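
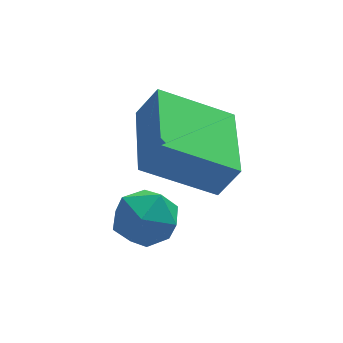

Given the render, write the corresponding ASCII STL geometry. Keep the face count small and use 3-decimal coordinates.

solid 
facet normal -0.460 0.790 0.406
outer loop
vertex 1.472 0.102 -1.056
vertex 1.54 -0.187 -0.417
vertex 2.045 0.236 -0.668
endloop
endfacet
facet normal -0.104 0.977 -0.184
outer loop
vertex 1.472 0.102 -1.056
vertex 2.045 0.236 -0.668
vertex 2.108 0.113 -1.359
endloop
endfacet
facet normal -0.356 0.589 -0.725
outer loop
vertex 1.472 0.102 -1.056
vertex 2.108 0.113 -1.359
vertex 1.642 -0.385 -1.535
endloop
endfacet
facet normal -0.867 0.161 -0.471
outer loop
vertex 1.472 0.102 -1.056
vertex 1.642 -0.385 -1.535
vertex 1.291 -0.571 -0.953
endloop
endfacet
facet normal -0.931 0.285 0.228
outer loop
vertex 1.472 0.102 -1.056
vertex 1.291 -0.571 -0.953
vertex 1.54 -0.187 -0.417
endloop
endfacet
facet normal 0.583 0.808 -0.091
outer loop
vertex 2.108 0.113 -1.359
vertex 2.045 0.236 -0.668
vertex 2.569 -0.169 -0.907
endloop
endfacet
facet normal 0.008 0.504 0.864
outer loop
vertex 2.045 0.236 -0.668
vertex 1.54 -0.187 -0.417
vertex 2.218 -0.355 -0.325
endloop
endfacet
facet normal -0.756 -0.313 0.575
outer loop
vertex 1.54 -0.187 -0.417
vertex 1.291 -0.571 -0.953
vertex 1.752 -0.853 -0.501
endloop
endfacet
facet normal -0.652 -0.514 -0.557
outer loop
vertex 1.291 -0.571 -0.953
vertex 1.642 -0.385 -1.535
vertex 1.815 -0.976 -1.192
endloop
endfacet
facet normal 0.175 0.178 -0.968
outer loop
vertex 1.642 -0.385 -1.535
vertex 2.108 0.113 -1.359
vertex 2.32 -0.553 -1.443
endloop
endfacet
facet normal 0.867 -0.161 0.471
outer loop
vertex 2.388 -0.842 -0.804
vertex 2.569 -0.169 -0.907
vertex 2.218 -0.355 -0.325
endloop
endfacet
facet normal 0.356 -0.589 0.725
outer loop
vertex 2.388 -0.842 -0.804
vertex 2.218 -0.355 -0.325
vertex 1.752 -0.853 -0.501
endloop
endfacet
facet normal 0.104 -0.977 0.184
outer loop
vertex 2.388 -0.842 -0.804
vertex 1.752 -0.853 -0.501
vertex 1.815 -0.976 -1.192
endloop
endfacet
facet normal 0.460 -0.790 -0.406
outer loop
vertex 2.388 -0.842 -0.804
vertex 1.815 -0.976 -1.192
vertex 2.32 -0.553 -1.443
endloop
endfacet
facet normal 0.931 -0.285 -0.228
outer loop
vertex 2.388 -0.842 -0.804
vertex 2.32 -0.553 -1.443
vertex 2.569 -0.169 -0.907
endloop
endfacet
facet normal 0.652 0.514 0.557
outer loop
vertex 2.218 -0.355 -0.325
vertex 2.569 -0.169 -0.907
vertex 2.045 0.236 -0.668
endloop
endfacet
facet normal -0.175 -0.178 0.968
outer loop
vertex 1.752 -0.853 -0.501
vertex 2.218 -0.355 -0.325
vertex 1.54 -0.187 -0.417
endloop
endfacet
facet normal -0.583 -0.808 0.091
outer loop
vertex 1.815 -0.976 -1.192
vertex 1.752 -0.853 -0.501
vertex 1.291 -0.571 -0.953
endloop
endfacet
facet normal -0.008 -0.504 -0.864
outer loop
vertex 2.32 -0.553 -1.443
vertex 1.815 -0.976 -1.192
vertex 1.642 -0.385 -1.535
endloop
endfacet
facet normal 0.756 0.313 -0.575
outer loop
vertex 2.569 -0.169 -0.907
vertex 2.32 -0.553 -1.443
vertex 2.108 0.113 -1.359
endloop
endfacet
facet normal -0.857 0.131 0.498
outer loop
vertex 2.339 0.178 0.601
vertex 2.68 1.983 0.713
vertex 1.94 0.298 -0.117
endloop
endfacet
facet normal -0.186 -0.981 -0.061
outer loop
vertex 3.38 0.077 -0.953
vertex 2.339 0.178 0.601
vertex 1.94 0.298 -0.117
endloop
endfacet
facet normal -0.857 0.131 0.498
outer loop
vertex 1.94 0.298 -0.117
vertex 2.68 1.983 0.713
vertex 2.281 2.103 -0.005
endloop
endfacet
facet normal -0.480 0.144 -0.865
outer loop
vertex 2.281 2.103 -0.005
vertex 3.38 0.077 -0.953
vertex 1.94 0.298 -0.117
endloop
endfacet
facet normal 0.480 -0.144 0.865
outer loop
vertex 2.339 0.178 0.601
vertex 4.12 1.762 -0.123
vertex 2.68 1.983 0.713
endloop
endfacet
facet normal -0.186 -0.981 -0.061
outer loop
vertex 3.779 -0.043 -0.235
vertex 2.339 0.178 0.601
vertex 3.38 0.077 -0.953
endloop
endfacet
facet normal 0.480 -0.144 0.865
outer loop
vertex 3.779 -0.043 -0.235
vertex 4.12 1.762 -0.123
vertex 2.339 0.178 0.601
endloop
endfacet
facet normal 0.186 0.981 0.061
outer loop
vertex 2.68 1.983 0.713
vertex 4.12 1.762 -0.123
vertex 2.281 2.103 -0.005
endloop
endfacet
facet normal -0.480 0.144 -0.865
outer loop
vertex 3.721 1.882 -0.841
vertex 3.38 0.077 -0.953
vertex 2.281 2.103 -0.005
endloop
endfacet
facet normal 0.186 0.981 0.061
outer loop
vertex 2.281 2.103 -0.005
vertex 4.12 1.762 -0.123
vertex 3.721 1.882 -0.841
endloop
endfacet
facet normal 0.857 -0.131 -0.498
outer loop
vertex 3.721 1.882 -0.841
vertex 3.779 -0.043 -0.235
vertex 3.38 0.077 -0.953
endloop
endfacet
facet normal 0.857 -0.131 -0.498
outer loop
vertex 4.12 1.762 -0.123
vertex 3.779 -0.043 -0.235
vertex 3.721 1.882 -0.841
endloop
endfacet

endsolid


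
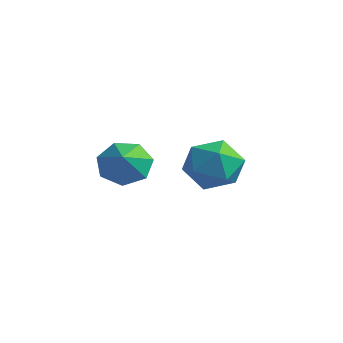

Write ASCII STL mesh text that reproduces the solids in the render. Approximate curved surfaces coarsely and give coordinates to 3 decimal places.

solid 
facet normal -0.463 0.769 0.441
outer loop
vertex -0.444 4.849 0.685
vertex -1.341 4.113 1.026
vertex -0.385 4.275 1.748
endloop
endfacet
facet normal 0.244 0.859 0.450
outer loop
vertex -0.444 4.849 0.685
vertex -0.385 4.275 1.748
vertex 0.6 4.36 1.051
endloop
endfacet
facet normal 0.477 0.850 -0.224
outer loop
vertex -0.444 4.849 0.685
vertex 0.6 4.36 1.051
vertex 0.252 4.251 -0.102
endloop
endfacet
facet normal -0.088 0.754 -0.651
outer loop
vertex -0.444 4.849 0.685
vertex 0.252 4.251 -0.102
vertex -0.948 4.098 -0.117
endloop
endfacet
facet normal -0.669 0.704 -0.239
outer loop
vertex -0.444 4.849 0.685
vertex -0.948 4.098 -0.117
vertex -1.341 4.113 1.026
endloop
endfacet
facet normal 0.533 0.302 0.790
outer loop
vertex 0.6 4.36 1.051
vertex -0.385 4.275 1.748
vertex 0.348 3.322 1.617
endloop
endfacet
facet normal -0.612 0.156 0.775
outer loop
vertex -0.385 4.275 1.748
vertex -1.341 4.113 1.026
vertex -0.852 3.169 1.602
endloop
endfacet
facet normal -0.944 0.052 -0.325
outer loop
vertex -1.341 4.113 1.026
vertex -0.948 4.098 -0.117
vertex -1.2 3.06 0.449
endloop
endfacet
facet normal -0.005 0.133 -0.991
outer loop
vertex -0.948 4.098 -0.117
vertex 0.252 4.251 -0.102
vertex -0.215 3.145 -0.248
endloop
endfacet
facet normal 0.909 0.287 -0.302
outer loop
vertex 0.252 4.251 -0.102
vertex 0.6 4.36 1.051
vertex 0.741 3.307 0.474
endloop
endfacet
facet normal 0.088 -0.754 0.651
outer loop
vertex -0.156 2.571 0.815
vertex 0.348 3.322 1.617
vertex -0.852 3.169 1.602
endloop
endfacet
facet normal -0.477 -0.850 0.224
outer loop
vertex -0.156 2.571 0.815
vertex -0.852 3.169 1.602
vertex -1.2 3.06 0.449
endloop
endfacet
facet normal -0.244 -0.859 -0.450
outer loop
vertex -0.156 2.571 0.815
vertex -1.2 3.06 0.449
vertex -0.215 3.145 -0.248
endloop
endfacet
facet normal 0.463 -0.769 -0.441
outer loop
vertex -0.156 2.571 0.815
vertex -0.215 3.145 -0.248
vertex 0.741 3.307 0.474
endloop
endfacet
facet normal 0.669 -0.704 0.239
outer loop
vertex -0.156 2.571 0.815
vertex 0.741 3.307 0.474
vertex 0.348 3.322 1.617
endloop
endfacet
facet normal 0.005 -0.133 0.991
outer loop
vertex -0.852 3.169 1.602
vertex 0.348 3.322 1.617
vertex -0.385 4.275 1.748
endloop
endfacet
facet normal -0.909 -0.287 0.302
outer loop
vertex -1.2 3.06 0.449
vertex -0.852 3.169 1.602
vertex -1.341 4.113 1.026
endloop
endfacet
facet normal -0.533 -0.302 -0.790
outer loop
vertex -0.215 3.145 -0.248
vertex -1.2 3.06 0.449
vertex -0.948 4.098 -0.117
endloop
endfacet
facet normal 0.612 -0.156 -0.775
outer loop
vertex 0.741 3.307 0.474
vertex -0.215 3.145 -0.248
vertex 0.252 4.251 -0.102
endloop
endfacet
facet normal 0.944 -0.052 0.325
outer loop
vertex 0.348 3.322 1.617
vertex 0.741 3.307 0.474
vertex 0.6 4.36 1.051
endloop
endfacet
facet normal -0.540 0.573 -0.617
outer loop
vertex -0.343 -0.524 1.036
vertex -0.732 -0.061 1.807
vertex 0.079 0.164 1.305
endloop
endfacet
facet normal 0.868 -0.467 -0.168
outer loop
vertex -0.343 -0.524 1.036
vertex 0.079 0.164 1.305
vertex -0.148 -0.679 2.473
endloop
endfacet
facet normal -0.541 0.572 -0.617
outer loop
vertex 0.079 0.164 1.305
vertex -0.732 -0.061 1.807
vertex -0.11 0.683 1.952
endloop
endfacet
facet normal 0.970 0.062 0.234
outer loop
vertex 0.079 0.164 1.305
vertex -0.11 0.683 1.952
vertex -0.148 -0.679 2.473
endloop
endfacet
facet normal -0.541 0.572 -0.616
outer loop
vertex -0.11 0.683 1.952
vertex -0.732 -0.061 1.807
vertex -0.767 0.641 2.49
endloop
endfacet
facet normal 0.599 0.271 0.753
outer loop
vertex -0.11 0.683 1.952
vertex -0.767 0.641 2.49
vertex -0.148 -0.679 2.473
endloop
endfacet
facet normal -0.541 0.573 -0.616
outer loop
vertex -0.767 0.641 2.49
vertex -0.732 -0.061 1.807
vertex -1.398 0.071 2.514
endloop
endfacet
facet normal 0.035 0.003 0.999
outer loop
vertex -0.767 0.641 2.49
vertex -1.398 0.071 2.514
vertex -0.148 -0.679 2.473
endloop
endfacet
facet normal -0.541 0.572 -0.616
outer loop
vertex -1.398 0.071 2.514
vertex -0.732 -0.061 1.807
vertex -1.527 -0.598 2.006
endloop
endfacet
facet normal -0.298 -0.540 0.787
outer loop
vertex -1.398 0.071 2.514
vertex -1.527 -0.598 2.006
vertex -0.148 -0.679 2.473
endloop
endfacet
facet normal -0.541 0.573 -0.616
outer loop
vertex -1.527 -0.598 2.006
vertex -0.732 -0.061 1.807
vertex -1.058 -0.863 1.348
endloop
endfacet
facet normal -0.149 -0.949 0.276
outer loop
vertex -1.527 -0.598 2.006
vertex -1.058 -0.863 1.348
vertex -0.148 -0.679 2.473
endloop
endfacet
facet normal -0.540 0.573 -0.617
outer loop
vertex -1.058 -0.863 1.348
vertex -0.732 -0.061 1.807
vertex -0.343 -0.524 1.036
endloop
endfacet
facet normal 0.370 -0.917 -0.149
outer loop
vertex -1.058 -0.863 1.348
vertex -0.343 -0.524 1.036
vertex -0.148 -0.679 2.473
endloop
endfacet

endsolid


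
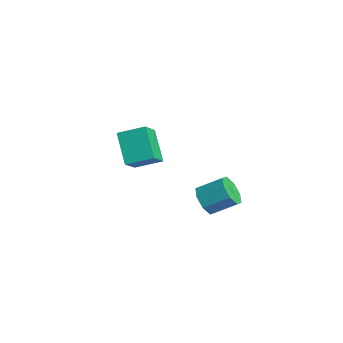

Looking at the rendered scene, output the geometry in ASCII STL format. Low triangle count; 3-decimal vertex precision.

solid 
facet normal -0.397 -0.754 -0.524
outer loop
vertex 2.235 0.422 -4.081
vertex 1.83 0.073 -3.272
vertex 1.556 0.697 -3.962
endloop
endfacet
facet normal 0.073 0.543 -0.837
outer loop
vertex 2.235 0.422 -4.081
vertex 1.556 0.697 -3.962
vertex 2.875 1.636 -3.238
endloop
endfacet
facet normal 0.073 0.543 -0.837
outer loop
vertex 2.875 1.636 -3.238
vertex 1.556 0.697 -3.962
vertex 2.196 1.911 -3.119
endloop
endfacet
facet normal 0.397 0.754 0.523
outer loop
vertex 2.875 1.636 -3.238
vertex 2.196 1.911 -3.119
vertex 2.47 1.287 -2.428
endloop
endfacet
facet normal -0.398 -0.753 -0.523
outer loop
vertex 1.556 0.697 -3.962
vertex 1.83 0.073 -3.272
vertex 1.038 0.607 -3.438
endloop
endfacet
facet normal -0.596 0.646 -0.478
outer loop
vertex 1.556 0.697 -3.962
vertex 1.038 0.607 -3.438
vertex 2.196 1.911 -3.119
endloop
endfacet
facet normal -0.596 0.646 -0.478
outer loop
vertex 2.196 1.911 -3.119
vertex 1.038 0.607 -3.438
vertex 1.677 1.82 -2.595
endloop
endfacet
facet normal 0.397 0.754 0.524
outer loop
vertex 2.196 1.911 -3.119
vertex 1.677 1.82 -2.595
vertex 2.47 1.287 -2.428
endloop
endfacet
facet normal -0.398 -0.753 -0.524
outer loop
vertex 1.038 0.607 -3.438
vertex 1.83 0.073 -3.272
vertex 0.983 0.204 -2.817
endloop
endfacet
facet normal -0.915 0.371 0.160
outer loop
vertex 1.038 0.607 -3.438
vertex 0.983 0.204 -2.817
vertex 1.677 1.82 -2.595
endloop
endfacet
facet normal -0.915 0.371 0.161
outer loop
vertex 1.677 1.82 -2.595
vertex 0.983 0.204 -2.817
vertex 1.623 1.417 -1.974
endloop
endfacet
facet normal 0.396 0.754 0.524
outer loop
vertex 1.677 1.82 -2.595
vertex 1.623 1.417 -1.974
vertex 2.47 1.287 -2.428
endloop
endfacet
facet normal -0.398 -0.753 -0.524
outer loop
vertex 0.983 0.204 -2.817
vertex 1.83 0.073 -3.272
vertex 1.425 -0.276 -2.462
endloop
endfacet
facet normal -0.698 -0.122 0.705
outer loop
vertex 0.983 0.204 -2.817
vertex 1.425 -0.276 -2.462
vertex 1.623 1.417 -1.974
endloop
endfacet
facet normal -0.698 -0.122 0.705
outer loop
vertex 1.623 1.417 -1.974
vertex 1.425 -0.276 -2.462
vertex 2.065 0.938 -1.619
endloop
endfacet
facet normal 0.396 0.754 0.524
outer loop
vertex 1.623 1.417 -1.974
vertex 2.065 0.938 -1.619
vertex 2.47 1.287 -2.428
endloop
endfacet
facet normal -0.397 -0.754 -0.523
outer loop
vertex 1.425 -0.276 -2.462
vertex 1.83 0.073 -3.272
vertex 2.104 -0.551 -2.581
endloop
endfacet
facet normal -0.073 -0.543 0.837
outer loop
vertex 1.425 -0.276 -2.462
vertex 2.104 -0.551 -2.581
vertex 2.065 0.938 -1.619
endloop
endfacet
facet normal -0.073 -0.543 0.837
outer loop
vertex 2.065 0.938 -1.619
vertex 2.104 -0.551 -2.581
vertex 2.744 0.663 -1.738
endloop
endfacet
facet normal 0.397 0.754 0.524
outer loop
vertex 2.065 0.938 -1.619
vertex 2.744 0.663 -1.738
vertex 2.47 1.287 -2.428
endloop
endfacet
facet normal -0.397 -0.754 -0.524
outer loop
vertex 2.104 -0.551 -2.581
vertex 1.83 0.073 -3.272
vertex 2.623 -0.46 -3.105
endloop
endfacet
facet normal 0.596 -0.646 0.478
outer loop
vertex 2.104 -0.551 -2.581
vertex 2.623 -0.46 -3.105
vertex 2.744 0.663 -1.738
endloop
endfacet
facet normal 0.596 -0.646 0.478
outer loop
vertex 2.744 0.663 -1.738
vertex 2.623 -0.46 -3.105
vertex 3.262 0.753 -2.262
endloop
endfacet
facet normal 0.398 0.753 0.523
outer loop
vertex 2.744 0.663 -1.738
vertex 3.262 0.753 -2.262
vertex 2.47 1.287 -2.428
endloop
endfacet
facet normal -0.396 -0.754 -0.524
outer loop
vertex 2.623 -0.46 -3.105
vertex 1.83 0.073 -3.272
vertex 2.677 -0.057 -3.726
endloop
endfacet
facet normal 0.915 -0.370 -0.161
outer loop
vertex 2.623 -0.46 -3.105
vertex 2.677 -0.057 -3.726
vertex 3.262 0.753 -2.262
endloop
endfacet
facet normal 0.915 -0.371 -0.160
outer loop
vertex 3.262 0.753 -2.262
vertex 2.677 -0.057 -3.726
vertex 3.317 1.156 -2.883
endloop
endfacet
facet normal 0.398 0.753 0.524
outer loop
vertex 3.262 0.753 -2.262
vertex 3.317 1.156 -2.883
vertex 2.47 1.287 -2.428
endloop
endfacet
facet normal -0.396 -0.754 -0.524
outer loop
vertex 2.677 -0.057 -3.726
vertex 1.83 0.073 -3.272
vertex 2.235 0.422 -4.081
endloop
endfacet
facet normal 0.698 0.122 -0.705
outer loop
vertex 2.677 -0.057 -3.726
vertex 2.235 0.422 -4.081
vertex 3.317 1.156 -2.883
endloop
endfacet
facet normal 0.698 0.122 -0.705
outer loop
vertex 3.317 1.156 -2.883
vertex 2.235 0.422 -4.081
vertex 2.875 1.636 -3.238
endloop
endfacet
facet normal 0.398 0.753 0.524
outer loop
vertex 3.317 1.156 -2.883
vertex 2.875 1.636 -3.238
vertex 2.47 1.287 -2.428
endloop
endfacet
facet normal -0.734 0.117 0.669
outer loop
vertex -4.617 -1.978 -1.477
vertex -3.882 -0.626 -0.908
vertex -5.516 -1.002 -2.634
endloop
endfacet
facet normal -0.448 -0.824 -0.347
outer loop
vertex -3.938 -1.254 -4.072
vertex -4.617 -1.978 -1.477
vertex -5.516 -1.002 -2.634
endloop
endfacet
facet normal -0.734 0.117 0.669
outer loop
vertex -5.516 -1.002 -2.634
vertex -3.882 -0.626 -0.908
vertex -4.781 0.349 -2.064
endloop
endfacet
facet normal -0.510 0.555 -0.657
outer loop
vertex -4.781 0.349 -2.064
vertex -3.938 -1.254 -4.072
vertex -5.516 -1.002 -2.634
endloop
endfacet
facet normal 0.511 -0.554 0.657
outer loop
vertex -4.617 -1.978 -1.477
vertex -2.304 -0.878 -2.346
vertex -3.882 -0.626 -0.908
endloop
endfacet
facet normal -0.448 -0.824 -0.347
outer loop
vertex -3.039 -2.229 -2.916
vertex -4.617 -1.978 -1.477
vertex -3.938 -1.254 -4.072
endloop
endfacet
facet normal 0.511 -0.555 0.657
outer loop
vertex -3.039 -2.229 -2.916
vertex -2.304 -0.878 -2.346
vertex -4.617 -1.978 -1.477
endloop
endfacet
facet normal 0.448 0.824 0.347
outer loop
vertex -3.882 -0.626 -0.908
vertex -2.304 -0.878 -2.346
vertex -4.781 0.349 -2.064
endloop
endfacet
facet normal -0.511 0.554 -0.657
outer loop
vertex -3.203 0.098 -3.503
vertex -3.938 -1.254 -4.072
vertex -4.781 0.349 -2.064
endloop
endfacet
facet normal 0.448 0.824 0.347
outer loop
vertex -4.781 0.349 -2.064
vertex -2.304 -0.878 -2.346
vertex -3.203 0.098 -3.503
endloop
endfacet
facet normal 0.734 -0.117 -0.669
outer loop
vertex -3.203 0.098 -3.503
vertex -3.039 -2.229 -2.916
vertex -3.938 -1.254 -4.072
endloop
endfacet
facet normal 0.734 -0.117 -0.669
outer loop
vertex -2.304 -0.878 -2.346
vertex -3.039 -2.229 -2.916
vertex -3.203 0.098 -3.503
endloop
endfacet

endsolid


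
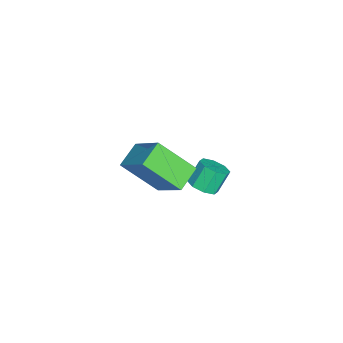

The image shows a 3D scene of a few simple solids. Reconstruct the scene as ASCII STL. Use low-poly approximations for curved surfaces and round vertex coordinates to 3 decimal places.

solid 
facet normal -0.864 0.320 0.390
outer loop
vertex 0.869 -1.562 4.998
vertex 0.8 -0.119 3.659
vertex -0.042 -2.65 3.873
endloop
endfacet
facet normal 0.035 -0.733 0.680
outer loop
vertex 0.96 -3.021 3.421
vertex 0.869 -1.562 4.998
vertex -0.042 -2.65 3.873
endloop
endfacet
facet normal -0.864 0.320 0.389
outer loop
vertex -0.042 -2.65 3.873
vertex 0.8 -0.119 3.659
vertex -0.11 -1.206 2.534
endloop
endfacet
facet normal -0.503 -0.600 -0.622
outer loop
vertex -0.11 -1.206 2.534
vertex 0.96 -3.021 3.421
vertex -0.042 -2.65 3.873
endloop
endfacet
facet normal 0.503 0.601 0.622
outer loop
vertex 0.869 -1.562 4.998
vertex 1.802 -0.49 3.207
vertex 0.8 -0.119 3.659
endloop
endfacet
facet normal 0.035 -0.733 0.680
outer loop
vertex 1.87 -1.934 4.546
vertex 0.869 -1.562 4.998
vertex 0.96 -3.021 3.421
endloop
endfacet
facet normal 0.504 0.600 0.622
outer loop
vertex 1.87 -1.934 4.546
vertex 1.802 -0.49 3.207
vertex 0.869 -1.562 4.998
endloop
endfacet
facet normal -0.035 0.733 -0.680
outer loop
vertex 0.8 -0.119 3.659
vertex 1.802 -0.49 3.207
vertex -0.11 -1.206 2.534
endloop
endfacet
facet normal -0.504 -0.600 -0.621
outer loop
vertex 0.891 -1.578 2.082
vertex 0.96 -3.021 3.421
vertex -0.11 -1.206 2.534
endloop
endfacet
facet normal -0.035 0.732 -0.680
outer loop
vertex -0.11 -1.206 2.534
vertex 1.802 -0.49 3.207
vertex 0.891 -1.578 2.082
endloop
endfacet
facet normal 0.864 -0.320 -0.389
outer loop
vertex 0.891 -1.578 2.082
vertex 1.87 -1.934 4.546
vertex 0.96 -3.021 3.421
endloop
endfacet
facet normal 0.864 -0.320 -0.389
outer loop
vertex 1.802 -0.49 3.207
vertex 1.87 -1.934 4.546
vertex 0.891 -1.578 2.082
endloop
endfacet
facet normal 0.416 -0.354 -0.838
outer loop
vertex -2.492 -0.032 -1.175
vertex -2.893 -0.592 -1.137
vertex -2.951 0.03 -1.429
endloop
endfacet
facet normal 0.269 0.928 -0.259
outer loop
vertex -2.492 -0.032 -1.175
vertex -2.951 0.03 -1.429
vertex -2.966 0.372 -0.221
endloop
endfacet
facet normal 0.269 0.928 -0.259
outer loop
vertex -2.966 0.372 -0.221
vertex -2.951 0.03 -1.429
vertex -3.425 0.434 -0.475
endloop
endfacet
facet normal -0.416 0.354 0.838
outer loop
vertex -2.966 0.372 -0.221
vertex -3.425 0.434 -0.475
vertex -3.367 -0.188 -0.183
endloop
endfacet
facet normal 0.418 -0.354 -0.837
outer loop
vertex -2.951 0.03 -1.429
vertex -2.893 -0.592 -1.137
vertex -3.375 -0.272 -1.513
endloop
endfacet
facet normal -0.423 0.740 -0.523
outer loop
vertex -2.951 0.03 -1.429
vertex -3.375 -0.272 -1.513
vertex -3.425 0.434 -0.475
endloop
endfacet
facet normal -0.423 0.740 -0.523
outer loop
vertex -3.425 0.434 -0.475
vertex -3.375 -0.272 -1.513
vertex -3.85 0.132 -0.558
endloop
endfacet
facet normal -0.415 0.355 0.838
outer loop
vertex -3.425 0.434 -0.475
vertex -3.85 0.132 -0.558
vertex -3.367 -0.188 -0.183
endloop
endfacet
facet normal 0.417 -0.355 -0.837
outer loop
vertex -3.375 -0.272 -1.513
vertex -2.893 -0.592 -1.137
vertex -3.517 -0.762 -1.376
endloop
endfacet
facet normal -0.869 0.117 -0.482
outer loop
vertex -3.375 -0.272 -1.513
vertex -3.517 -0.762 -1.376
vertex -3.85 0.132 -0.558
endloop
endfacet
facet normal -0.869 0.117 -0.482
outer loop
vertex -3.85 0.132 -0.558
vertex -3.517 -0.762 -1.376
vertex -3.992 -0.358 -0.421
endloop
endfacet
facet normal -0.415 0.355 0.838
outer loop
vertex -3.85 0.132 -0.558
vertex -3.992 -0.358 -0.421
vertex -3.367 -0.188 -0.183
endloop
endfacet
facet normal 0.417 -0.356 -0.836
outer loop
vertex -3.517 -0.762 -1.376
vertex -2.893 -0.592 -1.137
vertex -3.294 -1.152 -1.099
endloop
endfacet
facet normal -0.805 -0.572 -0.158
outer loop
vertex -3.517 -0.762 -1.376
vertex -3.294 -1.152 -1.099
vertex -3.992 -0.358 -0.421
endloop
endfacet
facet normal -0.804 -0.573 -0.157
outer loop
vertex -3.992 -0.358 -0.421
vertex -3.294 -1.152 -1.099
vertex -3.768 -0.748 -0.145
endloop
endfacet
facet normal -0.415 0.354 0.838
outer loop
vertex -3.992 -0.358 -0.421
vertex -3.768 -0.748 -0.145
vertex -3.367 -0.188 -0.183
endloop
endfacet
facet normal 0.416 -0.354 -0.838
outer loop
vertex -3.294 -1.152 -1.099
vertex -2.893 -0.592 -1.137
vertex -2.835 -1.214 -0.845
endloop
endfacet
facet normal -0.269 -0.928 0.259
outer loop
vertex -3.294 -1.152 -1.099
vertex -2.835 -1.214 -0.845
vertex -3.768 -0.748 -0.145
endloop
endfacet
facet normal -0.269 -0.928 0.259
outer loop
vertex -3.768 -0.748 -0.145
vertex -2.835 -1.214 -0.845
vertex -3.309 -0.81 0.109
endloop
endfacet
facet normal -0.416 0.354 0.838
outer loop
vertex -3.768 -0.748 -0.145
vertex -3.309 -0.81 0.109
vertex -3.367 -0.188 -0.183
endloop
endfacet
facet normal 0.415 -0.355 -0.838
outer loop
vertex -2.835 -1.214 -0.845
vertex -2.893 -0.592 -1.137
vertex -2.41 -0.912 -0.762
endloop
endfacet
facet normal 0.423 -0.739 0.523
outer loop
vertex -2.835 -1.214 -0.845
vertex -2.41 -0.912 -0.762
vertex -3.309 -0.81 0.109
endloop
endfacet
facet normal 0.423 -0.740 0.523
outer loop
vertex -3.309 -0.81 0.109
vertex -2.41 -0.912 -0.762
vertex -2.885 -0.508 0.193
endloop
endfacet
facet normal -0.418 0.354 0.837
outer loop
vertex -3.309 -0.81 0.109
vertex -2.885 -0.508 0.193
vertex -3.367 -0.188 -0.183
endloop
endfacet
facet normal 0.415 -0.355 -0.838
outer loop
vertex -2.41 -0.912 -0.762
vertex -2.893 -0.592 -1.137
vertex -2.268 -0.422 -0.899
endloop
endfacet
facet normal 0.869 -0.117 0.482
outer loop
vertex -2.41 -0.912 -0.762
vertex -2.268 -0.422 -0.899
vertex -2.885 -0.508 0.193
endloop
endfacet
facet normal 0.869 -0.117 0.482
outer loop
vertex -2.885 -0.508 0.193
vertex -2.268 -0.422 -0.899
vertex -2.743 -0.018 0.056
endloop
endfacet
facet normal -0.417 0.355 0.837
outer loop
vertex -2.885 -0.508 0.193
vertex -2.743 -0.018 0.056
vertex -3.367 -0.188 -0.183
endloop
endfacet
facet normal 0.415 -0.354 -0.838
outer loop
vertex -2.268 -0.422 -0.899
vertex -2.893 -0.592 -1.137
vertex -2.492 -0.032 -1.175
endloop
endfacet
facet normal 0.804 0.573 0.157
outer loop
vertex -2.268 -0.422 -0.899
vertex -2.492 -0.032 -1.175
vertex -2.743 -0.018 0.056
endloop
endfacet
facet normal 0.805 0.572 0.158
outer loop
vertex -2.743 -0.018 0.056
vertex -2.492 -0.032 -1.175
vertex -2.966 0.372 -0.221
endloop
endfacet
facet normal -0.417 0.356 0.836
outer loop
vertex -2.743 -0.018 0.056
vertex -2.966 0.372 -0.221
vertex -3.367 -0.188 -0.183
endloop
endfacet

endsolid


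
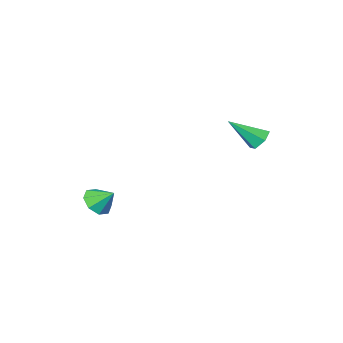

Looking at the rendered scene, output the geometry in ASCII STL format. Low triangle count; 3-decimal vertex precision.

solid 
facet normal 0.391 -0.632 -0.669
outer loop
vertex 4.247 -1.998 -0.94
vertex 3.922 -1.468 -1.631
vertex 4.712 -1.498 -1.141
endloop
endfacet
facet normal 0.323 0.079 0.943
outer loop
vertex 4.247 -1.998 -0.94
vertex 4.712 -1.498 -1.141
vertex 3.418 -0.652 -0.769
endloop
endfacet
facet normal 0.391 -0.632 -0.669
outer loop
vertex 4.712 -1.498 -1.141
vertex 3.922 -1.468 -1.631
vertex 4.714 -0.98 -1.629
endloop
endfacet
facet normal 0.549 0.572 0.609
outer loop
vertex 4.712 -1.498 -1.141
vertex 4.714 -0.98 -1.629
vertex 3.418 -0.652 -0.769
endloop
endfacet
facet normal 0.392 -0.633 -0.668
outer loop
vertex 4.714 -0.98 -1.629
vertex 3.922 -1.468 -1.631
vertex 4.253 -0.748 -2.119
endloop
endfacet
facet normal 0.327 0.935 0.136
outer loop
vertex 4.714 -0.98 -1.629
vertex 4.253 -0.748 -2.119
vertex 3.418 -0.652 -0.769
endloop
endfacet
facet normal 0.391 -0.633 -0.669
outer loop
vertex 4.253 -0.748 -2.119
vertex 3.922 -1.468 -1.631
vertex 3.598 -0.937 -2.323
endloop
endfacet
facet normal -0.214 0.956 -0.200
outer loop
vertex 4.253 -0.748 -2.119
vertex 3.598 -0.937 -2.323
vertex 3.418 -0.652 -0.769
endloop
endfacet
facet normal 0.391 -0.633 -0.669
outer loop
vertex 3.598 -0.937 -2.323
vertex 3.922 -1.468 -1.631
vertex 3.133 -1.437 -2.122
endloop
endfacet
facet normal -0.756 0.622 -0.202
outer loop
vertex 3.598 -0.937 -2.323
vertex 3.133 -1.437 -2.122
vertex 3.418 -0.652 -0.769
endloop
endfacet
facet normal 0.391 -0.632 -0.669
outer loop
vertex 3.133 -1.437 -2.122
vertex 3.922 -1.468 -1.631
vertex 3.13 -1.955 -1.634
endloop
endfacet
facet normal -0.983 0.130 0.132
outer loop
vertex 3.133 -1.437 -2.122
vertex 3.13 -1.955 -1.634
vertex 3.418 -0.652 -0.769
endloop
endfacet
facet normal 0.391 -0.632 -0.669
outer loop
vertex 3.13 -1.955 -1.634
vertex 3.922 -1.468 -1.631
vertex 3.592 -2.188 -1.144
endloop
endfacet
facet normal -0.760 -0.234 0.606
outer loop
vertex 3.13 -1.955 -1.634
vertex 3.592 -2.188 -1.144
vertex 3.418 -0.652 -0.769
endloop
endfacet
facet normal 0.392 -0.632 -0.669
outer loop
vertex 3.592 -2.188 -1.144
vertex 3.922 -1.468 -1.631
vertex 4.247 -1.998 -0.94
endloop
endfacet
facet normal -0.219 -0.255 0.942
outer loop
vertex 3.592 -2.188 -1.144
vertex 4.247 -1.998 -0.94
vertex 3.418 -0.652 -0.769
endloop
endfacet
facet normal -0.669 0.391 -0.632
outer loop
vertex -2.582 3.004 2.347
vertex -3.132 2.594 2.675
vertex -2.97 3.29 2.934
endloop
endfacet
facet normal 0.717 0.682 0.142
outer loop
vertex -2.582 3.004 2.347
vertex -2.97 3.29 2.934
vertex -1.748 1.786 3.985
endloop
endfacet
facet normal -0.668 0.391 -0.633
outer loop
vertex -2.97 3.29 2.934
vertex -3.132 2.594 2.675
vertex -3.52 2.881 3.262
endloop
endfacet
facet normal 0.038 0.593 0.804
outer loop
vertex -2.97 3.29 2.934
vertex -3.52 2.881 3.262
vertex -1.748 1.786 3.985
endloop
endfacet
facet normal -0.668 0.391 -0.633
outer loop
vertex -3.52 2.881 3.262
vertex -3.132 2.594 2.675
vertex -3.682 2.185 3.003
endloop
endfacet
facet normal -0.477 -0.207 0.854
outer loop
vertex -3.52 2.881 3.262
vertex -3.682 2.185 3.003
vertex -1.748 1.786 3.985
endloop
endfacet
facet normal -0.668 0.390 -0.634
outer loop
vertex -3.682 2.185 3.003
vertex -3.132 2.594 2.675
vertex -3.293 1.898 2.416
endloop
endfacet
facet normal -0.312 -0.919 0.242
outer loop
vertex -3.682 2.185 3.003
vertex -3.293 1.898 2.416
vertex -1.748 1.786 3.985
endloop
endfacet
facet normal -0.668 0.390 -0.633
outer loop
vertex -3.293 1.898 2.416
vertex -3.132 2.594 2.675
vertex -2.743 2.308 2.088
endloop
endfacet
facet normal 0.367 -0.829 -0.421
outer loop
vertex -3.293 1.898 2.416
vertex -2.743 2.308 2.088
vertex -1.748 1.786 3.985
endloop
endfacet
facet normal -0.668 0.390 -0.633
outer loop
vertex -2.743 2.308 2.088
vertex -3.132 2.594 2.675
vertex -2.582 3.004 2.347
endloop
endfacet
facet normal 0.882 -0.029 -0.471
outer loop
vertex -2.743 2.308 2.088
vertex -2.582 3.004 2.347
vertex -1.748 1.786 3.985
endloop
endfacet

endsolid


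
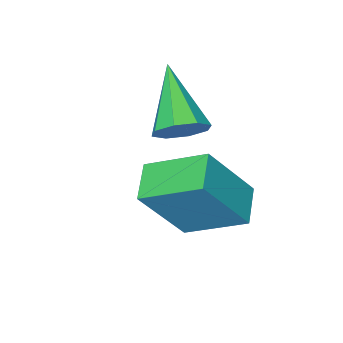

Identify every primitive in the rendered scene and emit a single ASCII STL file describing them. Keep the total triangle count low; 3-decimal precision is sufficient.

solid 
facet normal -0.462 0.762 0.454
outer loop
vertex 0.272 3.565 3.52
vertex 0.832 4.075 3.234
vertex -0.572 3.795 2.277
endloop
endfacet
facet normal -0.692 -0.630 0.353
outer loop
vertex 0.028 2.805 1.686
vertex 0.272 3.565 3.52
vertex -0.572 3.795 2.277
endloop
endfacet
facet normal -0.462 0.762 0.454
outer loop
vertex -0.572 3.795 2.277
vertex 0.832 4.075 3.234
vertex -0.012 4.305 1.991
endloop
endfacet
facet normal -0.555 0.151 -0.818
outer loop
vertex -0.012 4.305 1.991
vertex 0.028 2.805 1.686
vertex -0.572 3.795 2.277
endloop
endfacet
facet normal 0.555 -0.151 0.818
outer loop
vertex 0.272 3.565 3.52
vertex 1.432 3.085 2.643
vertex 0.832 4.075 3.234
endloop
endfacet
facet normal -0.692 -0.630 0.353
outer loop
vertex 0.872 2.575 2.929
vertex 0.272 3.565 3.52
vertex 0.028 2.805 1.686
endloop
endfacet
facet normal 0.555 -0.151 0.818
outer loop
vertex 0.872 2.575 2.929
vertex 1.432 3.085 2.643
vertex 0.272 3.565 3.52
endloop
endfacet
facet normal 0.692 0.630 -0.353
outer loop
vertex 0.832 4.075 3.234
vertex 1.432 3.085 2.643
vertex -0.012 4.305 1.991
endloop
endfacet
facet normal -0.555 0.151 -0.818
outer loop
vertex 0.588 3.315 1.4
vertex 0.028 2.805 1.686
vertex -0.012 4.305 1.991
endloop
endfacet
facet normal 0.692 0.630 -0.353
outer loop
vertex -0.012 4.305 1.991
vertex 1.432 3.085 2.643
vertex 0.588 3.315 1.4
endloop
endfacet
facet normal 0.462 -0.762 -0.454
outer loop
vertex 0.588 3.315 1.4
vertex 0.872 2.575 2.929
vertex 0.028 2.805 1.686
endloop
endfacet
facet normal 0.462 -0.762 -0.454
outer loop
vertex 1.432 3.085 2.643
vertex 0.872 2.575 2.929
vertex 0.588 3.315 1.4
endloop
endfacet
facet normal 0.380 0.710 -0.593
outer loop
vertex 0.414 2.232 3.227
vertex 0.025 2.572 3.385
vertex 0.522 2.452 3.56
endloop
endfacet
facet normal 0.722 -0.662 0.203
outer loop
vertex 0.414 2.232 3.227
vertex 0.522 2.452 3.56
vertex -0.545 1.508 4.275
endloop
endfacet
facet normal 0.380 0.709 -0.594
outer loop
vertex 0.522 2.452 3.56
vertex 0.025 2.572 3.385
vertex 0.339 2.743 3.79
endloop
endfacet
facet normal 0.650 -0.175 0.739
outer loop
vertex 0.522 2.452 3.56
vertex 0.339 2.743 3.79
vertex -0.545 1.508 4.275
endloop
endfacet
facet normal 0.378 0.711 -0.593
outer loop
vertex 0.339 2.743 3.79
vertex 0.025 2.572 3.385
vertex -0.028 2.933 3.784
endloop
endfacet
facet normal 0.130 0.281 0.951
outer loop
vertex 0.339 2.743 3.79
vertex -0.028 2.933 3.784
vertex -0.545 1.508 4.275
endloop
endfacet
facet normal 0.381 0.710 -0.592
outer loop
vertex -0.028 2.933 3.784
vertex 0.025 2.572 3.385
vertex -0.363 2.912 3.543
endloop
endfacet
facet normal -0.542 0.443 0.714
outer loop
vertex -0.028 2.933 3.784
vertex -0.363 2.912 3.543
vertex -0.545 1.508 4.275
endloop
endfacet
facet normal 0.380 0.709 -0.594
outer loop
vertex -0.363 2.912 3.543
vertex 0.025 2.572 3.385
vertex -0.471 2.692 3.211
endloop
endfacet
facet normal -0.962 0.214 0.171
outer loop
vertex -0.363 2.912 3.543
vertex -0.471 2.692 3.211
vertex -0.545 1.508 4.275
endloop
endfacet
facet normal 0.380 0.710 -0.593
outer loop
vertex -0.471 2.692 3.211
vertex 0.025 2.572 3.385
vertex -0.289 2.402 2.98
endloop
endfacet
facet normal -0.892 -0.270 -0.363
outer loop
vertex -0.471 2.692 3.211
vertex -0.289 2.402 2.98
vertex -0.545 1.508 4.275
endloop
endfacet
facet normal 0.379 0.711 -0.592
outer loop
vertex -0.289 2.402 2.98
vertex 0.025 2.572 3.385
vertex 0.078 2.212 2.987
endloop
endfacet
facet normal -0.367 -0.730 -0.577
outer loop
vertex -0.289 2.402 2.98
vertex 0.078 2.212 2.987
vertex -0.545 1.508 4.275
endloop
endfacet
facet normal 0.381 0.710 -0.592
outer loop
vertex 0.078 2.212 2.987
vertex 0.025 2.572 3.385
vertex 0.414 2.232 3.227
endloop
endfacet
facet normal 0.298 -0.891 -0.343
outer loop
vertex 0.078 2.212 2.987
vertex 0.414 2.232 3.227
vertex -0.545 1.508 4.275
endloop
endfacet

endsolid


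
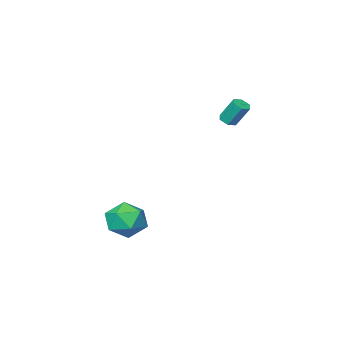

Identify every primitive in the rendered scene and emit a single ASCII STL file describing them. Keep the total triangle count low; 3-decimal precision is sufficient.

solid 
facet normal 0.237 -0.489 -0.839
outer loop
vertex -2.472 2.92 3.174
vertex -2.964 2.908 3.042
vertex -2.671 3.299 2.897
endloop
endfacet
facet normal 0.890 0.456 -0.015
outer loop
vertex -2.472 2.92 3.174
vertex -2.671 3.299 2.897
vertex -2.803 3.603 4.35
endloop
endfacet
facet normal 0.890 0.456 -0.014
outer loop
vertex -2.803 3.603 4.35
vertex -2.671 3.299 2.897
vertex -3.002 3.983 4.074
endloop
endfacet
facet normal -0.236 0.487 0.841
outer loop
vertex -2.803 3.603 4.35
vertex -3.002 3.983 4.074
vertex -3.296 3.592 4.218
endloop
endfacet
facet normal 0.236 -0.489 -0.840
outer loop
vertex -2.671 3.299 2.897
vertex -2.964 2.908 3.042
vertex -3.163 3.288 2.765
endloop
endfacet
facet normal 0.108 0.872 -0.477
outer loop
vertex -2.671 3.299 2.897
vertex -3.163 3.288 2.765
vertex -3.002 3.983 4.074
endloop
endfacet
facet normal 0.107 0.873 -0.476
outer loop
vertex -3.002 3.983 4.074
vertex -3.163 3.288 2.765
vertex -3.494 3.971 3.942
endloop
endfacet
facet normal -0.237 0.488 0.840
outer loop
vertex -3.002 3.983 4.074
vertex -3.494 3.971 3.942
vertex -3.296 3.592 4.218
endloop
endfacet
facet normal 0.236 -0.489 -0.840
outer loop
vertex -3.163 3.288 2.765
vertex -2.964 2.908 3.042
vertex -3.457 2.897 2.91
endloop
endfacet
facet normal -0.783 0.417 -0.462
outer loop
vertex -3.163 3.288 2.765
vertex -3.457 2.897 2.91
vertex -3.494 3.971 3.942
endloop
endfacet
facet normal -0.782 0.418 -0.463
outer loop
vertex -3.494 3.971 3.942
vertex -3.457 2.897 2.91
vertex -3.788 3.58 4.086
endloop
endfacet
facet normal -0.237 0.488 0.840
outer loop
vertex -3.494 3.971 3.942
vertex -3.788 3.58 4.086
vertex -3.296 3.592 4.218
endloop
endfacet
facet normal 0.236 -0.487 -0.841
outer loop
vertex -3.457 2.897 2.91
vertex -2.964 2.908 3.042
vertex -3.258 2.517 3.186
endloop
endfacet
facet normal -0.890 -0.456 0.014
outer loop
vertex -3.457 2.897 2.91
vertex -3.258 2.517 3.186
vertex -3.788 3.58 4.086
endloop
endfacet
facet normal -0.890 -0.456 0.015
outer loop
vertex -3.788 3.58 4.086
vertex -3.258 2.517 3.186
vertex -3.589 3.201 4.363
endloop
endfacet
facet normal -0.237 0.489 0.839
outer loop
vertex -3.788 3.58 4.086
vertex -3.589 3.201 4.363
vertex -3.296 3.592 4.218
endloop
endfacet
facet normal 0.237 -0.488 -0.840
outer loop
vertex -3.258 2.517 3.186
vertex -2.964 2.908 3.042
vertex -2.766 2.529 3.318
endloop
endfacet
facet normal -0.107 -0.872 0.477
outer loop
vertex -3.258 2.517 3.186
vertex -2.766 2.529 3.318
vertex -3.589 3.201 4.363
endloop
endfacet
facet normal -0.108 -0.873 0.476
outer loop
vertex -3.589 3.201 4.363
vertex -2.766 2.529 3.318
vertex -3.097 3.212 4.495
endloop
endfacet
facet normal -0.236 0.489 0.840
outer loop
vertex -3.589 3.201 4.363
vertex -3.097 3.212 4.495
vertex -3.296 3.592 4.218
endloop
endfacet
facet normal 0.237 -0.488 -0.840
outer loop
vertex -2.766 2.529 3.318
vertex -2.964 2.908 3.042
vertex -2.472 2.92 3.174
endloop
endfacet
facet normal 0.782 -0.418 0.462
outer loop
vertex -2.766 2.529 3.318
vertex -2.472 2.92 3.174
vertex -3.097 3.212 4.495
endloop
endfacet
facet normal 0.783 -0.417 0.462
outer loop
vertex -3.097 3.212 4.495
vertex -2.472 2.92 3.174
vertex -2.803 3.603 4.35
endloop
endfacet
facet normal -0.236 0.489 0.840
outer loop
vertex -3.097 3.212 4.495
vertex -2.803 3.603 4.35
vertex -3.296 3.592 4.218
endloop
endfacet
facet normal -0.773 0.558 0.301
outer loop
vertex 2.026 3.317 -2.865
vertex 1.704 2.473 -2.126
vertex 2.442 3.306 -1.774
endloop
endfacet
facet normal -0.227 0.969 0.096
outer loop
vertex 2.026 3.317 -2.865
vertex 2.442 3.306 -1.774
vertex 3.15 3.561 -2.666
endloop
endfacet
facet normal -0.073 0.810 -0.582
outer loop
vertex 2.026 3.317 -2.865
vertex 3.15 3.561 -2.666
vertex 2.85 2.885 -3.569
endloop
endfacet
facet normal -0.524 0.300 -0.797
outer loop
vertex 2.026 3.317 -2.865
vertex 2.85 2.885 -3.569
vertex 1.957 2.212 -3.235
endloop
endfacet
facet normal -0.957 0.144 -0.252
outer loop
vertex 2.026 3.317 -2.865
vertex 1.957 2.212 -3.235
vertex 1.704 2.473 -2.126
endloop
endfacet
facet normal 0.338 0.799 0.497
outer loop
vertex 3.15 3.561 -2.666
vertex 2.442 3.306 -1.774
vertex 3.523 2.868 -1.805
endloop
endfacet
facet normal -0.545 0.133 0.828
outer loop
vertex 2.442 3.306 -1.774
vertex 1.704 2.473 -2.126
vertex 2.63 2.195 -1.471
endloop
endfacet
facet normal -0.842 -0.535 -0.066
outer loop
vertex 1.704 2.473 -2.126
vertex 1.957 2.212 -3.235
vertex 2.33 1.519 -2.374
endloop
endfacet
facet normal -0.142 -0.283 -0.949
outer loop
vertex 1.957 2.212 -3.235
vertex 2.85 2.885 -3.569
vertex 3.038 1.774 -3.266
endloop
endfacet
facet normal 0.588 0.542 -0.601
outer loop
vertex 2.85 2.885 -3.569
vertex 3.15 3.561 -2.666
vertex 3.776 2.607 -2.914
endloop
endfacet
facet normal 0.524 -0.300 0.797
outer loop
vertex 3.454 1.763 -2.175
vertex 3.523 2.868 -1.805
vertex 2.63 2.195 -1.471
endloop
endfacet
facet normal 0.073 -0.810 0.582
outer loop
vertex 3.454 1.763 -2.175
vertex 2.63 2.195 -1.471
vertex 2.33 1.519 -2.374
endloop
endfacet
facet normal 0.227 -0.969 -0.096
outer loop
vertex 3.454 1.763 -2.175
vertex 2.33 1.519 -2.374
vertex 3.038 1.774 -3.266
endloop
endfacet
facet normal 0.773 -0.558 -0.301
outer loop
vertex 3.454 1.763 -2.175
vertex 3.038 1.774 -3.266
vertex 3.776 2.607 -2.914
endloop
endfacet
facet normal 0.957 -0.144 0.252
outer loop
vertex 3.454 1.763 -2.175
vertex 3.776 2.607 -2.914
vertex 3.523 2.868 -1.805
endloop
endfacet
facet normal 0.142 0.283 0.949
outer loop
vertex 2.63 2.195 -1.471
vertex 3.523 2.868 -1.805
vertex 2.442 3.306 -1.774
endloop
endfacet
facet normal -0.588 -0.542 0.601
outer loop
vertex 2.33 1.519 -2.374
vertex 2.63 2.195 -1.471
vertex 1.704 2.473 -2.126
endloop
endfacet
facet normal -0.338 -0.799 -0.497
outer loop
vertex 3.038 1.774 -3.266
vertex 2.33 1.519 -2.374
vertex 1.957 2.212 -3.235
endloop
endfacet
facet normal 0.545 -0.133 -0.828
outer loop
vertex 3.776 2.607 -2.914
vertex 3.038 1.774 -3.266
vertex 2.85 2.885 -3.569
endloop
endfacet
facet normal 0.842 0.535 0.066
outer loop
vertex 3.523 2.868 -1.805
vertex 3.776 2.607 -2.914
vertex 3.15 3.561 -2.666
endloop
endfacet

endsolid


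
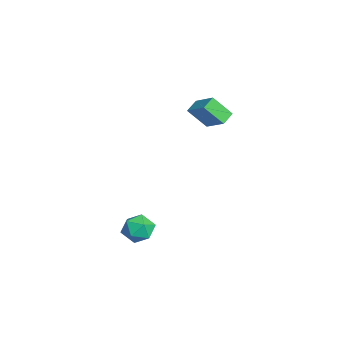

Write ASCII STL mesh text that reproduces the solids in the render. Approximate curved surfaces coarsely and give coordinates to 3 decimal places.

solid 
facet normal -0.861 0.101 0.498
outer loop
vertex 3.156 -1.382 -3.679
vertex 3.219 -2.353 -3.373
vertex 3.633 -1.612 -2.807
endloop
endfacet
facet normal -0.510 0.721 0.469
outer loop
vertex 3.156 -1.382 -3.679
vertex 3.633 -1.612 -2.807
vertex 4.032 -0.918 -3.439
endloop
endfacet
facet normal -0.409 0.886 -0.218
outer loop
vertex 3.156 -1.382 -3.679
vertex 4.032 -0.918 -3.439
vertex 3.865 -1.231 -4.396
endloop
endfacet
facet normal -0.699 0.368 -0.614
outer loop
vertex 3.156 -1.382 -3.679
vertex 3.865 -1.231 -4.396
vertex 3.363 -2.117 -4.355
endloop
endfacet
facet normal -0.978 -0.118 -0.172
outer loop
vertex 3.156 -1.382 -3.679
vertex 3.363 -2.117 -4.355
vertex 3.219 -2.353 -3.373
endloop
endfacet
facet normal 0.131 0.625 0.769
outer loop
vertex 4.032 -0.918 -3.439
vertex 3.633 -1.612 -2.807
vertex 4.637 -1.603 -2.985
endloop
endfacet
facet normal -0.438 -0.378 0.816
outer loop
vertex 3.633 -1.612 -2.807
vertex 3.219 -2.353 -3.373
vertex 4.135 -2.489 -2.944
endloop
endfacet
facet normal -0.627 -0.731 -0.268
outer loop
vertex 3.219 -2.353 -3.373
vertex 3.363 -2.117 -4.355
vertex 3.968 -2.802 -3.901
endloop
endfacet
facet normal -0.175 0.054 -0.983
outer loop
vertex 3.363 -2.117 -4.355
vertex 3.865 -1.231 -4.396
vertex 4.367 -2.108 -4.533
endloop
endfacet
facet normal 0.293 0.892 -0.343
outer loop
vertex 3.865 -1.231 -4.396
vertex 4.032 -0.918 -3.439
vertex 4.781 -1.367 -3.967
endloop
endfacet
facet normal 0.699 -0.368 0.614
outer loop
vertex 4.844 -2.338 -3.661
vertex 4.637 -1.603 -2.985
vertex 4.135 -2.489 -2.944
endloop
endfacet
facet normal 0.409 -0.886 0.218
outer loop
vertex 4.844 -2.338 -3.661
vertex 4.135 -2.489 -2.944
vertex 3.968 -2.802 -3.901
endloop
endfacet
facet normal 0.510 -0.721 -0.469
outer loop
vertex 4.844 -2.338 -3.661
vertex 3.968 -2.802 -3.901
vertex 4.367 -2.108 -4.533
endloop
endfacet
facet normal 0.861 -0.101 -0.498
outer loop
vertex 4.844 -2.338 -3.661
vertex 4.367 -2.108 -4.533
vertex 4.781 -1.367 -3.967
endloop
endfacet
facet normal 0.978 0.118 0.172
outer loop
vertex 4.844 -2.338 -3.661
vertex 4.781 -1.367 -3.967
vertex 4.637 -1.603 -2.985
endloop
endfacet
facet normal 0.175 -0.054 0.983
outer loop
vertex 4.135 -2.489 -2.944
vertex 4.637 -1.603 -2.985
vertex 3.633 -1.612 -2.807
endloop
endfacet
facet normal -0.293 -0.892 0.343
outer loop
vertex 3.968 -2.802 -3.901
vertex 4.135 -2.489 -2.944
vertex 3.219 -2.353 -3.373
endloop
endfacet
facet normal -0.131 -0.625 -0.769
outer loop
vertex 4.367 -2.108 -4.533
vertex 3.968 -2.802 -3.901
vertex 3.363 -2.117 -4.355
endloop
endfacet
facet normal 0.438 0.378 -0.816
outer loop
vertex 4.781 -1.367 -3.967
vertex 4.367 -2.108 -4.533
vertex 3.865 -1.231 -4.396
endloop
endfacet
facet normal 0.627 0.731 0.268
outer loop
vertex 4.637 -1.603 -2.985
vertex 4.781 -1.367 -3.967
vertex 4.032 -0.918 -3.439
endloop
endfacet
facet normal -0.660 0.620 0.425
outer loop
vertex -0.147 1.871 3.644
vertex 1.081 2.596 4.493
vertex 0.065 2.921 2.442
endloop
endfacet
facet normal -0.740 -0.437 -0.512
outer loop
vertex 0.679 2.344 2.047
vertex -0.147 1.871 3.644
vertex 0.065 2.921 2.442
endloop
endfacet
facet normal -0.660 0.620 0.425
outer loop
vertex 0.065 2.921 2.442
vertex 1.081 2.596 4.493
vertex 1.293 3.646 3.291
endloop
endfacet
facet normal 0.132 0.652 -0.747
outer loop
vertex 1.293 3.646 3.291
vertex 0.679 2.344 2.047
vertex 0.065 2.921 2.442
endloop
endfacet
facet normal -0.132 -0.652 0.747
outer loop
vertex -0.147 1.871 3.644
vertex 1.695 2.019 4.098
vertex 1.081 2.596 4.493
endloop
endfacet
facet normal -0.740 -0.437 -0.512
outer loop
vertex 0.467 1.294 3.249
vertex -0.147 1.871 3.644
vertex 0.679 2.344 2.047
endloop
endfacet
facet normal -0.132 -0.652 0.747
outer loop
vertex 0.467 1.294 3.249
vertex 1.695 2.019 4.098
vertex -0.147 1.871 3.644
endloop
endfacet
facet normal 0.740 0.437 0.512
outer loop
vertex 1.081 2.596 4.493
vertex 1.695 2.019 4.098
vertex 1.293 3.646 3.291
endloop
endfacet
facet normal 0.132 0.652 -0.747
outer loop
vertex 1.907 3.069 2.896
vertex 0.679 2.344 2.047
vertex 1.293 3.646 3.291
endloop
endfacet
facet normal 0.740 0.437 0.512
outer loop
vertex 1.293 3.646 3.291
vertex 1.695 2.019 4.098
vertex 1.907 3.069 2.896
endloop
endfacet
facet normal 0.660 -0.620 -0.425
outer loop
vertex 1.907 3.069 2.896
vertex 0.467 1.294 3.249
vertex 0.679 2.344 2.047
endloop
endfacet
facet normal 0.660 -0.620 -0.425
outer loop
vertex 1.695 2.019 4.098
vertex 0.467 1.294 3.249
vertex 1.907 3.069 2.896
endloop
endfacet

endsolid


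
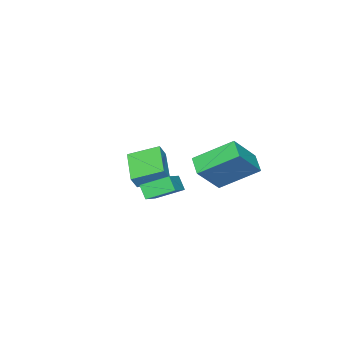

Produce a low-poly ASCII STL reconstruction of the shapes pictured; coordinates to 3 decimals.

solid 
facet normal -0.840 -0.290 -0.459
outer loop
vertex -0.452 -1.25 1.3
vertex -1.175 -0.148 1.926
vertex -0.267 -0.762 0.654
endloop
endfacet
facet normal 0.496 -0.755 -0.428
outer loop
vertex 0.975 -0.332 1.334
vertex -0.452 -1.25 1.3
vertex -0.267 -0.762 0.654
endloop
endfacet
facet normal -0.840 -0.290 -0.459
outer loop
vertex -0.267 -0.762 0.654
vertex -1.175 -0.148 1.926
vertex -0.991 0.34 1.281
endloop
endfacet
facet normal 0.222 0.588 -0.778
outer loop
vertex -0.991 0.34 1.281
vertex 0.975 -0.332 1.334
vertex -0.267 -0.762 0.654
endloop
endfacet
facet normal -0.222 -0.588 0.778
outer loop
vertex -0.452 -1.25 1.3
vertex 0.067 0.282 2.606
vertex -1.175 -0.148 1.926
endloop
endfacet
facet normal 0.496 -0.755 -0.430
outer loop
vertex 0.791 -0.82 1.979
vertex -0.452 -1.25 1.3
vertex 0.975 -0.332 1.334
endloop
endfacet
facet normal -0.221 -0.588 0.778
outer loop
vertex 0.791 -0.82 1.979
vertex 0.067 0.282 2.606
vertex -0.452 -1.25 1.3
endloop
endfacet
facet normal -0.496 0.755 0.429
outer loop
vertex -1.175 -0.148 1.926
vertex 0.067 0.282 2.606
vertex -0.991 0.34 1.281
endloop
endfacet
facet normal 0.222 0.588 -0.778
outer loop
vertex 0.252 0.77 1.96
vertex 0.975 -0.332 1.334
vertex -0.991 0.34 1.281
endloop
endfacet
facet normal -0.496 0.755 0.429
outer loop
vertex -0.991 0.34 1.281
vertex 0.067 0.282 2.606
vertex 0.252 0.77 1.96
endloop
endfacet
facet normal 0.840 0.290 0.459
outer loop
vertex 0.252 0.77 1.96
vertex 0.791 -0.82 1.979
vertex 0.975 -0.332 1.334
endloop
endfacet
facet normal 0.839 0.290 0.460
outer loop
vertex 0.067 0.282 2.606
vertex 0.791 -0.82 1.979
vertex 0.252 0.77 1.96
endloop
endfacet
facet normal -0.652 -0.653 0.386
outer loop
vertex -2.581 -4.319 1.278
vertex -3.48 -3.077 1.859
vertex -3.021 -4.303 0.562
endloop
endfacet
facet normal 0.548 -0.758 -0.354
outer loop
vertex -1.8 -3.083 -0.159
vertex -2.581 -4.319 1.278
vertex -3.021 -4.303 0.562
endloop
endfacet
facet normal -0.653 -0.652 0.385
outer loop
vertex -3.021 -4.303 0.562
vertex -3.48 -3.077 1.859
vertex -3.919 -3.06 1.143
endloop
endfacet
facet normal -0.523 0.020 -0.852
outer loop
vertex -3.919 -3.06 1.143
vertex -1.8 -3.083 -0.159
vertex -3.021 -4.303 0.562
endloop
endfacet
facet normal 0.523 -0.020 0.852
outer loop
vertex -2.581 -4.319 1.278
vertex -2.259 -1.857 1.138
vertex -3.48 -3.077 1.859
endloop
endfacet
facet normal 0.548 -0.758 -0.354
outer loop
vertex -1.361 -3.1 0.557
vertex -2.581 -4.319 1.278
vertex -1.8 -3.083 -0.159
endloop
endfacet
facet normal 0.523 -0.020 0.852
outer loop
vertex -1.361 -3.1 0.557
vertex -2.259 -1.857 1.138
vertex -2.581 -4.319 1.278
endloop
endfacet
facet normal -0.548 0.758 0.354
outer loop
vertex -3.48 -3.077 1.859
vertex -2.259 -1.857 1.138
vertex -3.919 -3.06 1.143
endloop
endfacet
facet normal -0.523 0.020 -0.852
outer loop
vertex -2.699 -1.841 0.422
vertex -1.8 -3.083 -0.159
vertex -3.919 -3.06 1.143
endloop
endfacet
facet normal -0.548 0.758 0.354
outer loop
vertex -3.919 -3.06 1.143
vertex -2.259 -1.857 1.138
vertex -2.699 -1.841 0.422
endloop
endfacet
facet normal 0.653 0.653 -0.385
outer loop
vertex -2.699 -1.841 0.422
vertex -1.361 -3.1 0.557
vertex -1.8 -3.083 -0.159
endloop
endfacet
facet normal 0.652 0.652 -0.386
outer loop
vertex -2.259 -1.857 1.138
vertex -1.361 -3.1 0.557
vertex -2.699 -1.841 0.422
endloop
endfacet
facet normal -0.468 0.700 0.539
outer loop
vertex -2.014 2.284 4.638
vertex -1.406 3.031 4.196
vertex -3.345 2.509 3.189
endloop
endfacet
facet normal -0.573 -0.705 0.417
outer loop
vertex -2.314 0.969 2.004
vertex -2.014 2.284 4.638
vertex -3.345 2.509 3.189
endloop
endfacet
facet normal -0.468 0.700 0.539
outer loop
vertex -3.345 2.509 3.189
vertex -1.406 3.031 4.196
vertex -2.737 3.256 2.747
endloop
endfacet
facet normal -0.672 0.114 -0.732
outer loop
vertex -2.737 3.256 2.747
vertex -2.314 0.969 2.004
vertex -3.345 2.509 3.189
endloop
endfacet
facet normal 0.672 -0.114 0.732
outer loop
vertex -2.014 2.284 4.638
vertex -0.375 1.491 3.011
vertex -1.406 3.031 4.196
endloop
endfacet
facet normal -0.573 -0.705 0.417
outer loop
vertex -0.983 0.744 3.453
vertex -2.014 2.284 4.638
vertex -2.314 0.969 2.004
endloop
endfacet
facet normal 0.672 -0.114 0.732
outer loop
vertex -0.983 0.744 3.453
vertex -0.375 1.491 3.011
vertex -2.014 2.284 4.638
endloop
endfacet
facet normal 0.573 0.705 -0.417
outer loop
vertex -1.406 3.031 4.196
vertex -0.375 1.491 3.011
vertex -2.737 3.256 2.747
endloop
endfacet
facet normal -0.672 0.114 -0.732
outer loop
vertex -1.706 1.716 1.562
vertex -2.314 0.969 2.004
vertex -2.737 3.256 2.747
endloop
endfacet
facet normal 0.573 0.705 -0.417
outer loop
vertex -2.737 3.256 2.747
vertex -0.375 1.491 3.011
vertex -1.706 1.716 1.562
endloop
endfacet
facet normal 0.468 -0.700 -0.539
outer loop
vertex -1.706 1.716 1.562
vertex -0.983 0.744 3.453
vertex -2.314 0.969 2.004
endloop
endfacet
facet normal 0.468 -0.700 -0.539
outer loop
vertex -0.375 1.491 3.011
vertex -0.983 0.744 3.453
vertex -1.706 1.716 1.562
endloop
endfacet

endsolid


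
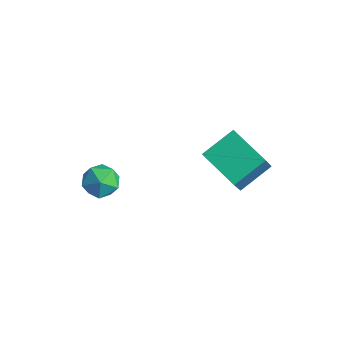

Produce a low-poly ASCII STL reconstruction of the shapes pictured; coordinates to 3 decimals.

solid 
facet normal -0.949 -0.060 0.309
outer loop
vertex 1.15 -0.165 4.35
vertex 1.325 1.437 5.197
vertex 0.602 0.697 2.832
endloop
endfacet
facet normal -0.096 -0.880 -0.465
outer loop
vertex 2.595 0.823 2.183
vertex 1.15 -0.165 4.35
vertex 0.602 0.697 2.832
endloop
endfacet
facet normal -0.949 -0.060 0.309
outer loop
vertex 0.602 0.697 2.832
vertex 1.325 1.437 5.197
vertex 0.776 2.299 3.678
endloop
endfacet
facet normal -0.300 0.471 -0.830
outer loop
vertex 0.776 2.299 3.678
vertex 2.595 0.823 2.183
vertex 0.602 0.697 2.832
endloop
endfacet
facet normal 0.300 -0.471 0.829
outer loop
vertex 1.15 -0.165 4.35
vertex 3.318 1.563 4.548
vertex 1.325 1.437 5.197
endloop
endfacet
facet normal -0.095 -0.880 -0.465
outer loop
vertex 3.144 -0.039 3.702
vertex 1.15 -0.165 4.35
vertex 2.595 0.823 2.183
endloop
endfacet
facet normal 0.299 -0.471 0.830
outer loop
vertex 3.144 -0.039 3.702
vertex 3.318 1.563 4.548
vertex 1.15 -0.165 4.35
endloop
endfacet
facet normal 0.096 0.880 0.465
outer loop
vertex 1.325 1.437 5.197
vertex 3.318 1.563 4.548
vertex 0.776 2.299 3.678
endloop
endfacet
facet normal -0.299 0.471 -0.830
outer loop
vertex 2.77 2.425 3.03
vertex 2.595 0.823 2.183
vertex 0.776 2.299 3.678
endloop
endfacet
facet normal 0.096 0.880 0.465
outer loop
vertex 0.776 2.299 3.678
vertex 3.318 1.563 4.548
vertex 2.77 2.425 3.03
endloop
endfacet
facet normal 0.949 0.060 -0.309
outer loop
vertex 2.77 2.425 3.03
vertex 3.144 -0.039 3.702
vertex 2.595 0.823 2.183
endloop
endfacet
facet normal 0.949 0.060 -0.309
outer loop
vertex 3.318 1.563 4.548
vertex 3.144 -0.039 3.702
vertex 2.77 2.425 3.03
endloop
endfacet
facet normal -0.932 0.317 -0.175
outer loop
vertex -1.699 -3.501 2.302
vertex -2.043 -4.187 2.89
vertex -1.813 -3.316 3.244
endloop
endfacet
facet normal -0.466 0.856 -0.224
outer loop
vertex -1.699 -3.501 2.302
vertex -1.813 -3.316 3.244
vertex -1.021 -3.006 2.783
endloop
endfacet
facet normal 0.012 0.688 -0.725
outer loop
vertex -1.699 -3.501 2.302
vertex -1.021 -3.006 2.783
vertex -0.762 -3.684 2.144
endloop
endfacet
facet normal -0.157 0.046 -0.986
outer loop
vertex -1.699 -3.501 2.302
vertex -0.762 -3.684 2.144
vertex -1.393 -4.414 2.211
endloop
endfacet
facet normal -0.740 -0.184 -0.647
outer loop
vertex -1.699 -3.501 2.302
vertex -1.393 -4.414 2.211
vertex -2.043 -4.187 2.89
endloop
endfacet
facet normal -0.123 0.908 0.400
outer loop
vertex -1.021 -3.006 2.783
vertex -1.813 -3.316 3.244
vertex -0.947 -3.386 3.669
endloop
endfacet
facet normal -0.877 0.037 0.479
outer loop
vertex -1.813 -3.316 3.244
vertex -2.043 -4.187 2.89
vertex -1.578 -4.116 3.736
endloop
endfacet
facet normal -0.567 -0.773 -0.284
outer loop
vertex -2.043 -4.187 2.89
vertex -1.393 -4.414 2.211
vertex -1.319 -4.794 3.097
endloop
endfacet
facet normal 0.377 -0.402 -0.834
outer loop
vertex -1.393 -4.414 2.211
vertex -0.762 -3.684 2.144
vertex -0.527 -4.484 2.636
endloop
endfacet
facet normal 0.652 0.637 -0.412
outer loop
vertex -0.762 -3.684 2.144
vertex -1.021 -3.006 2.783
vertex -0.297 -3.613 2.99
endloop
endfacet
facet normal 0.157 -0.046 0.986
outer loop
vertex -0.641 -4.299 3.578
vertex -0.947 -3.386 3.669
vertex -1.578 -4.116 3.736
endloop
endfacet
facet normal -0.012 -0.688 0.725
outer loop
vertex -0.641 -4.299 3.578
vertex -1.578 -4.116 3.736
vertex -1.319 -4.794 3.097
endloop
endfacet
facet normal 0.466 -0.856 0.224
outer loop
vertex -0.641 -4.299 3.578
vertex -1.319 -4.794 3.097
vertex -0.527 -4.484 2.636
endloop
endfacet
facet normal 0.932 -0.317 0.175
outer loop
vertex -0.641 -4.299 3.578
vertex -0.527 -4.484 2.636
vertex -0.297 -3.613 2.99
endloop
endfacet
facet normal 0.740 0.184 0.647
outer loop
vertex -0.641 -4.299 3.578
vertex -0.297 -3.613 2.99
vertex -0.947 -3.386 3.669
endloop
endfacet
facet normal -0.377 0.402 0.834
outer loop
vertex -1.578 -4.116 3.736
vertex -0.947 -3.386 3.669
vertex -1.813 -3.316 3.244
endloop
endfacet
facet normal -0.652 -0.637 0.412
outer loop
vertex -1.319 -4.794 3.097
vertex -1.578 -4.116 3.736
vertex -2.043 -4.187 2.89
endloop
endfacet
facet normal 0.123 -0.908 -0.400
outer loop
vertex -0.527 -4.484 2.636
vertex -1.319 -4.794 3.097
vertex -1.393 -4.414 2.211
endloop
endfacet
facet normal 0.877 -0.037 -0.479
outer loop
vertex -0.297 -3.613 2.99
vertex -0.527 -4.484 2.636
vertex -0.762 -3.684 2.144
endloop
endfacet
facet normal 0.567 0.773 0.284
outer loop
vertex -0.947 -3.386 3.669
vertex -0.297 -3.613 2.99
vertex -1.021 -3.006 2.783
endloop
endfacet

endsolid


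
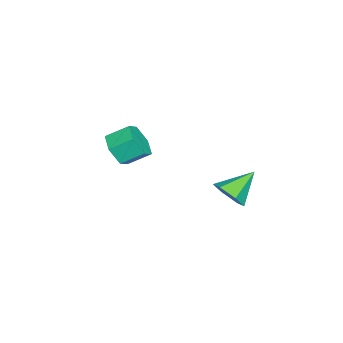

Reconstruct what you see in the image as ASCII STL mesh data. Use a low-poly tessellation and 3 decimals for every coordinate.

solid 
facet normal 0.619 -0.535 -0.575
outer loop
vertex 4.535 3.923 3.204
vertex 3.78 3.428 2.851
vertex 4.075 4.242 2.412
endloop
endfacet
facet normal 0.312 0.930 0.193
outer loop
vertex 4.535 3.923 3.204
vertex 4.075 4.242 2.412
vertex 2.64 4.412 3.909
endloop
endfacet
facet normal 0.619 -0.535 -0.576
outer loop
vertex 4.075 4.242 2.412
vertex 3.78 3.428 2.851
vertex 3.319 3.747 2.059
endloop
endfacet
facet normal -0.347 0.835 -0.427
outer loop
vertex 4.075 4.242 2.412
vertex 3.319 3.747 2.059
vertex 2.64 4.412 3.909
endloop
endfacet
facet normal 0.619 -0.534 -0.576
outer loop
vertex 3.319 3.747 2.059
vertex 3.78 3.428 2.851
vertex 3.024 2.933 2.497
endloop
endfacet
facet normal -0.916 0.127 -0.382
outer loop
vertex 3.319 3.747 2.059
vertex 3.024 2.933 2.497
vertex 2.64 4.412 3.909
endloop
endfacet
facet normal 0.619 -0.535 -0.575
outer loop
vertex 3.024 2.933 2.497
vertex 3.78 3.428 2.851
vertex 3.485 2.615 3.289
endloop
endfacet
facet normal -0.826 -0.487 0.285
outer loop
vertex 3.024 2.933 2.497
vertex 3.485 2.615 3.289
vertex 2.64 4.412 3.909
endloop
endfacet
facet normal 0.620 -0.534 -0.575
outer loop
vertex 3.485 2.615 3.289
vertex 3.78 3.428 2.851
vertex 4.24 3.11 3.643
endloop
endfacet
facet normal -0.168 -0.391 0.905
outer loop
vertex 3.485 2.615 3.289
vertex 4.24 3.11 3.643
vertex 2.64 4.412 3.909
endloop
endfacet
facet normal 0.619 -0.535 -0.575
outer loop
vertex 4.24 3.11 3.643
vertex 3.78 3.428 2.851
vertex 4.535 3.923 3.204
endloop
endfacet
facet normal 0.402 0.318 0.859
outer loop
vertex 4.24 3.11 3.643
vertex 4.535 3.923 3.204
vertex 2.64 4.412 3.909
endloop
endfacet
facet normal 0.220 -0.828 -0.516
outer loop
vertex 0.888 -3.215 3.196
vertex -0.015 -3.093 2.616
vertex 0.907 -2.64 2.282
endloop
endfacet
facet normal 0.975 0.177 0.132
outer loop
vertex 0.888 -3.215 3.196
vertex 0.907 -2.64 2.282
vertex 0.578 -2.048 3.924
endloop
endfacet
facet normal 0.975 0.178 0.131
outer loop
vertex 0.578 -2.048 3.924
vertex 0.907 -2.64 2.282
vertex 0.596 -1.473 3.01
endloop
endfacet
facet normal -0.221 0.828 0.516
outer loop
vertex 0.578 -2.048 3.924
vertex 0.596 -1.473 3.01
vertex -0.325 -1.927 3.344
endloop
endfacet
facet normal 0.220 -0.828 -0.516
outer loop
vertex 0.907 -2.64 2.282
vertex -0.015 -3.093 2.616
vertex 0.004 -2.518 1.702
endloop
endfacet
facet normal 0.503 0.550 -0.667
outer loop
vertex 0.907 -2.64 2.282
vertex 0.004 -2.518 1.702
vertex 0.596 -1.473 3.01
endloop
endfacet
facet normal 0.503 0.550 -0.667
outer loop
vertex 0.596 -1.473 3.01
vertex 0.004 -2.518 1.702
vertex -0.307 -1.351 2.43
endloop
endfacet
facet normal -0.220 0.827 0.517
outer loop
vertex 0.596 -1.473 3.01
vertex -0.307 -1.351 2.43
vertex -0.325 -1.927 3.344
endloop
endfacet
facet normal 0.221 -0.828 -0.516
outer loop
vertex 0.004 -2.518 1.702
vertex -0.015 -3.093 2.616
vertex -0.918 -2.972 2.036
endloop
endfacet
facet normal -0.473 0.372 -0.799
outer loop
vertex 0.004 -2.518 1.702
vertex -0.918 -2.972 2.036
vertex -0.307 -1.351 2.43
endloop
endfacet
facet normal -0.473 0.372 -0.798
outer loop
vertex -0.307 -1.351 2.43
vertex -0.918 -2.972 2.036
vertex -1.228 -1.805 2.764
endloop
endfacet
facet normal -0.220 0.827 0.517
outer loop
vertex -0.307 -1.351 2.43
vertex -1.228 -1.805 2.764
vertex -0.325 -1.927 3.344
endloop
endfacet
facet normal 0.221 -0.828 -0.516
outer loop
vertex -0.918 -2.972 2.036
vertex -0.015 -3.093 2.616
vertex -0.936 -3.547 2.95
endloop
endfacet
facet normal -0.975 -0.177 -0.131
outer loop
vertex -0.918 -2.972 2.036
vertex -0.936 -3.547 2.95
vertex -1.228 -1.805 2.764
endloop
endfacet
facet normal -0.975 -0.178 -0.132
outer loop
vertex -1.228 -1.805 2.764
vertex -0.936 -3.547 2.95
vertex -1.247 -2.38 3.678
endloop
endfacet
facet normal -0.220 0.828 0.516
outer loop
vertex -1.228 -1.805 2.764
vertex -1.247 -2.38 3.678
vertex -0.325 -1.927 3.344
endloop
endfacet
facet normal 0.220 -0.827 -0.517
outer loop
vertex -0.936 -3.547 2.95
vertex -0.015 -3.093 2.616
vertex -0.033 -3.669 3.53
endloop
endfacet
facet normal -0.503 -0.550 0.667
outer loop
vertex -0.936 -3.547 2.95
vertex -0.033 -3.669 3.53
vertex -1.247 -2.38 3.678
endloop
endfacet
facet normal -0.503 -0.550 0.667
outer loop
vertex -1.247 -2.38 3.678
vertex -0.033 -3.669 3.53
vertex -0.344 -2.502 4.258
endloop
endfacet
facet normal -0.220 0.828 0.516
outer loop
vertex -1.247 -2.38 3.678
vertex -0.344 -2.502 4.258
vertex -0.325 -1.927 3.344
endloop
endfacet
facet normal 0.220 -0.827 -0.517
outer loop
vertex -0.033 -3.669 3.53
vertex -0.015 -3.093 2.616
vertex 0.888 -3.215 3.196
endloop
endfacet
facet normal 0.473 -0.372 0.799
outer loop
vertex -0.033 -3.669 3.53
vertex 0.888 -3.215 3.196
vertex -0.344 -2.502 4.258
endloop
endfacet
facet normal 0.473 -0.373 0.799
outer loop
vertex -0.344 -2.502 4.258
vertex 0.888 -3.215 3.196
vertex 0.578 -2.048 3.924
endloop
endfacet
facet normal -0.221 0.828 0.516
outer loop
vertex -0.344 -2.502 4.258
vertex 0.578 -2.048 3.924
vertex -0.325 -1.927 3.344
endloop
endfacet

endsolid


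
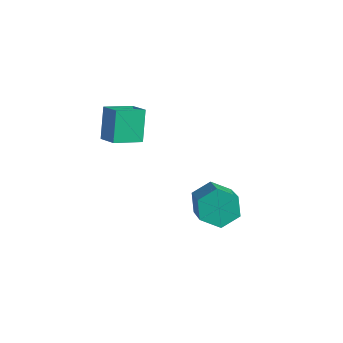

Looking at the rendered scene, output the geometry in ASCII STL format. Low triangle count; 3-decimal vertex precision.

solid 
facet normal -0.665 0.503 -0.552
outer loop
vertex 2.651 0.253 -2.55
vertex 2.058 -0.178 -2.228
vertex 2.289 0.506 -1.883
endloop
endfacet
facet normal 0.594 0.804 0.017
outer loop
vertex 2.651 0.253 -2.55
vertex 2.289 0.506 -1.883
vertex 3.874 -0.672 -1.534
endloop
endfacet
facet normal 0.594 0.804 0.016
outer loop
vertex 3.874 -0.672 -1.534
vertex 2.289 0.506 -1.883
vertex 3.512 -0.418 -0.867
endloop
endfacet
facet normal 0.665 -0.502 0.552
outer loop
vertex 3.874 -0.672 -1.534
vertex 3.512 -0.418 -0.867
vertex 3.282 -1.102 -1.212
endloop
endfacet
facet normal -0.664 0.503 -0.553
outer loop
vertex 2.289 0.506 -1.883
vertex 2.058 -0.178 -2.228
vertex 1.696 0.076 -1.562
endloop
endfacet
facet normal -0.095 0.677 0.730
outer loop
vertex 2.289 0.506 -1.883
vertex 1.696 0.076 -1.562
vertex 3.512 -0.418 -0.867
endloop
endfacet
facet normal -0.095 0.677 0.730
outer loop
vertex 3.512 -0.418 -0.867
vertex 1.696 0.076 -1.562
vertex 2.92 -0.849 -0.545
endloop
endfacet
facet normal 0.666 -0.502 0.552
outer loop
vertex 3.512 -0.418 -0.867
vertex 2.92 -0.849 -0.545
vertex 3.282 -1.102 -1.212
endloop
endfacet
facet normal -0.665 0.502 -0.553
outer loop
vertex 1.696 0.076 -1.562
vertex 2.058 -0.178 -2.228
vertex 1.466 -0.608 -1.906
endloop
endfacet
facet normal -0.689 -0.127 0.714
outer loop
vertex 1.696 0.076 -1.562
vertex 1.466 -0.608 -1.906
vertex 2.92 -0.849 -0.545
endloop
endfacet
facet normal -0.689 -0.127 0.714
outer loop
vertex 2.92 -0.849 -0.545
vertex 1.466 -0.608 -1.906
vertex 2.689 -1.533 -0.89
endloop
endfacet
facet normal 0.665 -0.503 0.552
outer loop
vertex 2.92 -0.849 -0.545
vertex 2.689 -1.533 -0.89
vertex 3.282 -1.102 -1.212
endloop
endfacet
facet normal -0.665 0.502 -0.552
outer loop
vertex 1.466 -0.608 -1.906
vertex 2.058 -0.178 -2.228
vertex 1.828 -0.862 -2.573
endloop
endfacet
facet normal -0.594 -0.804 -0.016
outer loop
vertex 1.466 -0.608 -1.906
vertex 1.828 -0.862 -2.573
vertex 2.689 -1.533 -0.89
endloop
endfacet
facet normal -0.594 -0.805 -0.017
outer loop
vertex 2.689 -1.533 -0.89
vertex 1.828 -0.862 -2.573
vertex 3.051 -1.786 -1.557
endloop
endfacet
facet normal 0.665 -0.503 0.552
outer loop
vertex 2.689 -1.533 -0.89
vertex 3.051 -1.786 -1.557
vertex 3.282 -1.102 -1.212
endloop
endfacet
facet normal -0.666 0.502 -0.552
outer loop
vertex 1.828 -0.862 -2.573
vertex 2.058 -0.178 -2.228
vertex 2.42 -0.431 -2.895
endloop
endfacet
facet normal 0.095 -0.677 -0.730
outer loop
vertex 1.828 -0.862 -2.573
vertex 2.42 -0.431 -2.895
vertex 3.051 -1.786 -1.557
endloop
endfacet
facet normal 0.095 -0.677 -0.730
outer loop
vertex 3.051 -1.786 -1.557
vertex 2.42 -0.431 -2.895
vertex 3.644 -1.356 -1.878
endloop
endfacet
facet normal 0.664 -0.503 0.553
outer loop
vertex 3.051 -1.786 -1.557
vertex 3.644 -1.356 -1.878
vertex 3.282 -1.102 -1.212
endloop
endfacet
facet normal -0.665 0.503 -0.552
outer loop
vertex 2.42 -0.431 -2.895
vertex 2.058 -0.178 -2.228
vertex 2.651 0.253 -2.55
endloop
endfacet
facet normal 0.689 0.127 -0.714
outer loop
vertex 2.42 -0.431 -2.895
vertex 2.651 0.253 -2.55
vertex 3.644 -1.356 -1.878
endloop
endfacet
facet normal 0.689 0.127 -0.714
outer loop
vertex 3.644 -1.356 -1.878
vertex 2.651 0.253 -2.55
vertex 3.874 -0.672 -1.534
endloop
endfacet
facet normal 0.665 -0.502 0.553
outer loop
vertex 3.644 -1.356 -1.878
vertex 3.874 -0.672 -1.534
vertex 3.282 -1.102 -1.212
endloop
endfacet
facet normal -0.319 0.401 0.859
outer loop
vertex -1.069 -1.765 1.731
vertex -0.717 -0.719 1.373
vertex -1.895 -1.616 1.355
endloop
endfacet
facet normal -0.303 -0.902 0.309
outer loop
vertex -1.463 -2.161 0.187
vertex -1.069 -1.765 1.731
vertex -1.895 -1.616 1.355
endloop
endfacet
facet normal -0.318 0.400 0.860
outer loop
vertex -1.895 -1.616 1.355
vertex -0.717 -0.719 1.373
vertex -1.544 -0.57 0.998
endloop
endfacet
facet normal -0.898 0.162 -0.408
outer loop
vertex -1.544 -0.57 0.998
vertex -1.463 -2.161 0.187
vertex -1.895 -1.616 1.355
endloop
endfacet
facet normal 0.898 -0.163 0.408
outer loop
vertex -1.069 -1.765 1.731
vertex -0.285 -1.264 0.205
vertex -0.717 -0.719 1.373
endloop
endfacet
facet normal -0.302 -0.902 0.308
outer loop
vertex -0.636 -2.31 0.562
vertex -1.069 -1.765 1.731
vertex -1.463 -2.161 0.187
endloop
endfacet
facet normal 0.898 -0.162 0.408
outer loop
vertex -0.636 -2.31 0.562
vertex -0.285 -1.264 0.205
vertex -1.069 -1.765 1.731
endloop
endfacet
facet normal 0.303 0.902 -0.309
outer loop
vertex -0.717 -0.719 1.373
vertex -0.285 -1.264 0.205
vertex -1.544 -0.57 0.998
endloop
endfacet
facet normal -0.898 0.162 -0.408
outer loop
vertex -1.111 -1.115 -0.171
vertex -1.463 -2.161 0.187
vertex -1.544 -0.57 0.998
endloop
endfacet
facet normal 0.303 0.902 -0.308
outer loop
vertex -1.544 -0.57 0.998
vertex -0.285 -1.264 0.205
vertex -1.111 -1.115 -0.171
endloop
endfacet
facet normal 0.317 -0.401 -0.859
outer loop
vertex -1.111 -1.115 -0.171
vertex -0.636 -2.31 0.562
vertex -1.463 -2.161 0.187
endloop
endfacet
facet normal 0.319 -0.400 -0.859
outer loop
vertex -0.285 -1.264 0.205
vertex -0.636 -2.31 0.562
vertex -1.111 -1.115 -0.171
endloop
endfacet

endsolid


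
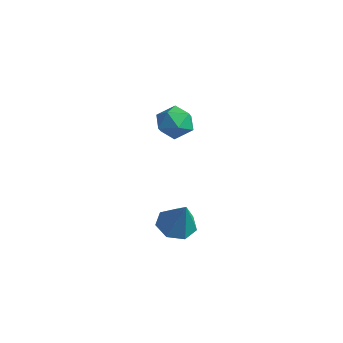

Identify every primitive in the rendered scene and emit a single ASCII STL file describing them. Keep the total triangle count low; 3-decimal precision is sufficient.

solid 
facet normal 0.010 0.181 0.983
outer loop
vertex -2.942 2.465 1.435
vertex -2.509 1.567 1.596
vertex -1.936 2.382 1.44
endloop
endfacet
facet normal 0.062 0.788 0.612
outer loop
vertex -2.942 2.465 1.435
vertex -1.936 2.382 1.44
vertex -2.392 2.957 0.746
endloop
endfacet
facet normal -0.512 0.838 0.190
outer loop
vertex -2.942 2.465 1.435
vertex -2.392 2.957 0.746
vertex -3.248 2.496 0.474
endloop
endfacet
facet normal -0.917 0.261 0.301
outer loop
vertex -2.942 2.465 1.435
vertex -3.248 2.496 0.474
vertex -3.32 1.637 0.999
endloop
endfacet
facet normal -0.595 -0.145 0.791
outer loop
vertex -2.942 2.465 1.435
vertex -3.32 1.637 0.999
vertex -2.509 1.567 1.596
endloop
endfacet
facet normal 0.639 0.744 0.196
outer loop
vertex -2.392 2.957 0.746
vertex -1.936 2.382 1.44
vertex -1.62 2.363 0.481
endloop
endfacet
facet normal 0.556 -0.239 0.796
outer loop
vertex -1.936 2.382 1.44
vertex -2.509 1.567 1.596
vertex -1.692 1.504 1.006
endloop
endfacet
facet normal -0.423 -0.766 0.485
outer loop
vertex -2.509 1.567 1.596
vertex -3.32 1.637 0.999
vertex -2.548 1.043 0.734
endloop
endfacet
facet normal -0.945 -0.110 -0.309
outer loop
vertex -3.32 1.637 0.999
vertex -3.248 2.496 0.474
vertex -3.004 1.618 0.04
endloop
endfacet
facet normal -0.289 0.824 -0.488
outer loop
vertex -3.248 2.496 0.474
vertex -2.392 2.957 0.746
vertex -2.431 2.433 -0.116
endloop
endfacet
facet normal 0.917 -0.261 -0.301
outer loop
vertex -1.998 1.535 0.045
vertex -1.62 2.363 0.481
vertex -1.692 1.504 1.006
endloop
endfacet
facet normal 0.512 -0.838 -0.190
outer loop
vertex -1.998 1.535 0.045
vertex -1.692 1.504 1.006
vertex -2.548 1.043 0.734
endloop
endfacet
facet normal -0.062 -0.788 -0.612
outer loop
vertex -1.998 1.535 0.045
vertex -2.548 1.043 0.734
vertex -3.004 1.618 0.04
endloop
endfacet
facet normal -0.010 -0.181 -0.983
outer loop
vertex -1.998 1.535 0.045
vertex -3.004 1.618 0.04
vertex -2.431 2.433 -0.116
endloop
endfacet
facet normal 0.595 0.145 -0.791
outer loop
vertex -1.998 1.535 0.045
vertex -2.431 2.433 -0.116
vertex -1.62 2.363 0.481
endloop
endfacet
facet normal 0.945 0.110 0.309
outer loop
vertex -1.692 1.504 1.006
vertex -1.62 2.363 0.481
vertex -1.936 2.382 1.44
endloop
endfacet
facet normal 0.289 -0.824 0.488
outer loop
vertex -2.548 1.043 0.734
vertex -1.692 1.504 1.006
vertex -2.509 1.567 1.596
endloop
endfacet
facet normal -0.639 -0.744 -0.196
outer loop
vertex -3.004 1.618 0.04
vertex -2.548 1.043 0.734
vertex -3.32 1.637 0.999
endloop
endfacet
facet normal -0.556 0.239 -0.796
outer loop
vertex -2.431 2.433 -0.116
vertex -3.004 1.618 0.04
vertex -3.248 2.496 0.474
endloop
endfacet
facet normal 0.423 0.766 -0.485
outer loop
vertex -1.62 2.363 0.481
vertex -2.431 2.433 -0.116
vertex -2.392 2.957 0.746
endloop
endfacet
facet normal -0.415 0.062 -0.908
outer loop
vertex 4.049 -3.491 -0.682
vertex 3.249 -3.246 -0.3
vertex 3.94 -2.707 -0.579
endloop
endfacet
facet normal 0.991 0.134 0.030
outer loop
vertex 4.049 -3.491 -0.682
vertex 3.94 -2.707 -0.579
vertex 3.971 -3.354 1.28
endloop
endfacet
facet normal -0.415 0.063 -0.908
outer loop
vertex 3.94 -2.707 -0.579
vertex 3.249 -3.246 -0.3
vertex 3.311 -2.329 -0.265
endloop
endfacet
facet normal 0.589 0.766 0.257
outer loop
vertex 3.94 -2.707 -0.579
vertex 3.311 -2.329 -0.265
vertex 3.971 -3.354 1.28
endloop
endfacet
facet normal -0.416 0.063 -0.907
outer loop
vertex 3.311 -2.329 -0.265
vertex 3.249 -3.246 -0.3
vertex 2.635 -2.641 0.023
endloop
endfacet
facet normal -0.121 0.802 0.584
outer loop
vertex 3.311 -2.329 -0.265
vertex 2.635 -2.641 0.023
vertex 3.971 -3.354 1.28
endloop
endfacet
facet normal -0.416 0.063 -0.907
outer loop
vertex 2.635 -2.641 0.023
vertex 3.249 -3.246 -0.3
vertex 2.421 -3.409 0.068
endloop
endfacet
facet normal -0.606 0.214 0.766
outer loop
vertex 2.635 -2.641 0.023
vertex 2.421 -3.409 0.068
vertex 3.971 -3.354 1.28
endloop
endfacet
facet normal -0.416 0.062 -0.907
outer loop
vertex 2.421 -3.409 0.068
vertex 3.249 -3.246 -0.3
vertex 2.831 -4.054 -0.164
endloop
endfacet
facet normal -0.500 -0.556 0.664
outer loop
vertex 2.421 -3.409 0.068
vertex 2.831 -4.054 -0.164
vertex 3.971 -3.354 1.28
endloop
endfacet
facet normal -0.416 0.062 -0.907
outer loop
vertex 2.831 -4.054 -0.164
vertex 3.249 -3.246 -0.3
vertex 3.555 -4.09 -0.498
endloop
endfacet
facet normal 0.118 -0.927 0.356
outer loop
vertex 2.831 -4.054 -0.164
vertex 3.555 -4.09 -0.498
vertex 3.971 -3.354 1.28
endloop
endfacet
facet normal -0.414 0.063 -0.908
outer loop
vertex 3.555 -4.09 -0.498
vertex 3.249 -3.246 -0.3
vertex 4.049 -3.491 -0.682
endloop
endfacet
facet normal 0.780 -0.621 0.074
outer loop
vertex 3.555 -4.09 -0.498
vertex 4.049 -3.491 -0.682
vertex 3.971 -3.354 1.28
endloop
endfacet

endsolid
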